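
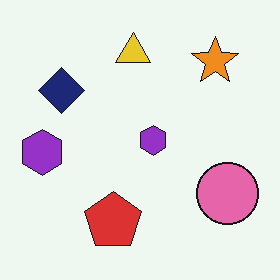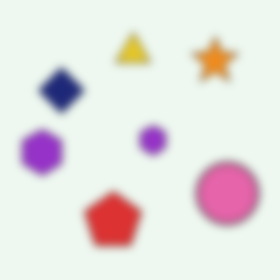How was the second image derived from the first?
This is the original image noticeably gaussian-blurred.

Shape edges and outlines are uniformly softened across the whole image.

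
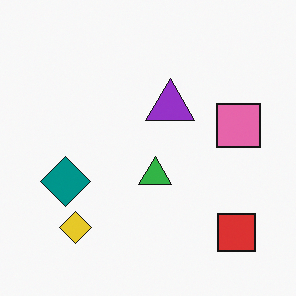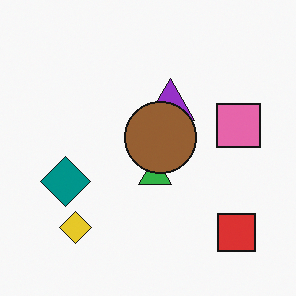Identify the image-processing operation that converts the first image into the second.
The image was overlaid with an additional brown circle.

A brown circle appears in the second image that is absent from the first.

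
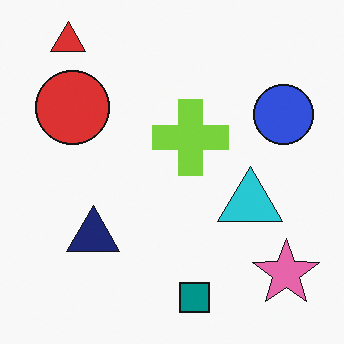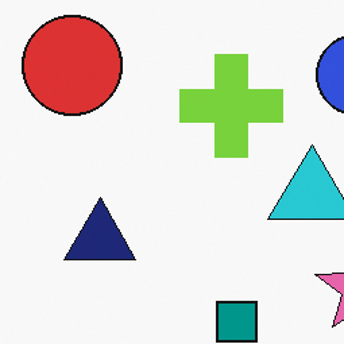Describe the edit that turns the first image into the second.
Cropped slightly and scaled back up.

The visible shapes are larger and the field of view is narrower; shapes near the original edges may be partly or wholly outside the frame — a crop-and-rescale.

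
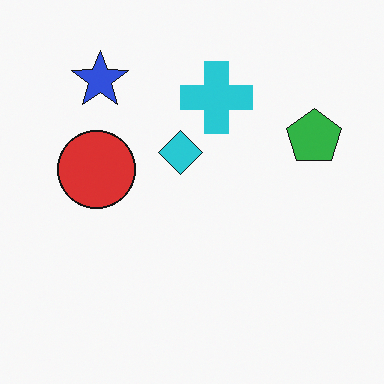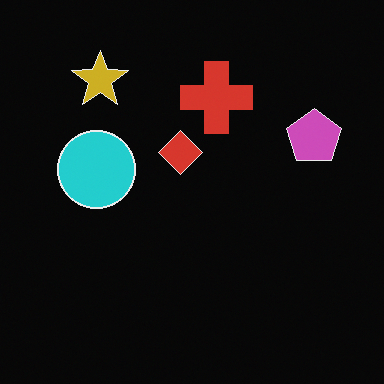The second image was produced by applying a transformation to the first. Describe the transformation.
The image was color-inverted (negative).

The light background has become dark and every shape's color is its complement — a photographic negative.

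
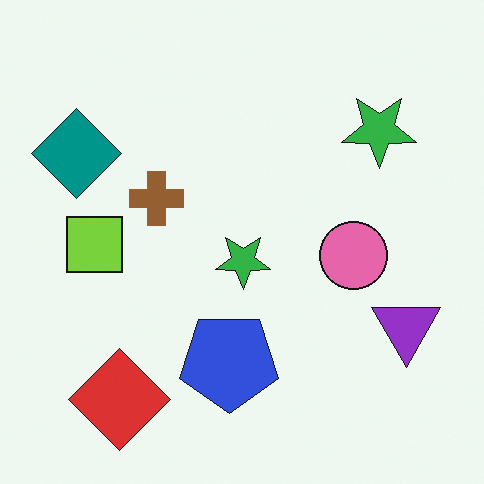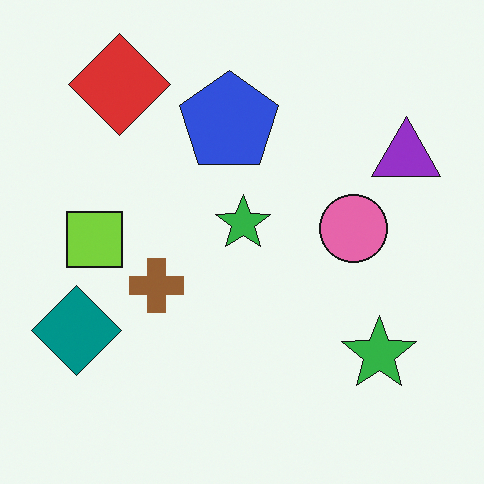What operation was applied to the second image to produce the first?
Flipped vertically (top ↔ bottom).

The red diamond is in the top-left of the second image and the bottom-left of the first — shapes on opposite sides of the horizontal midline have swapped in a mirror flip.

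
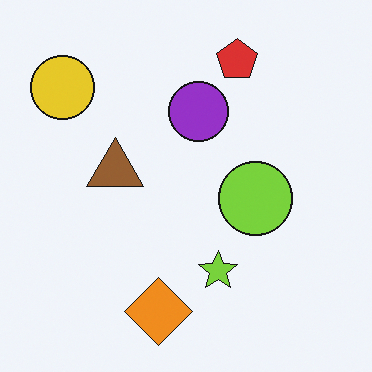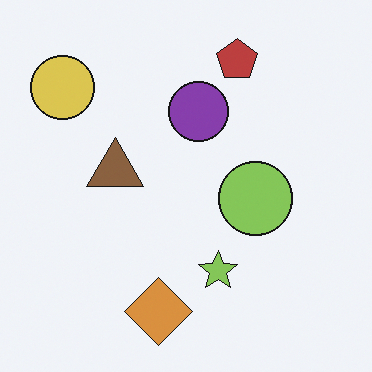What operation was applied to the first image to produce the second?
It was slightly desaturated.

All colors are more muted and greyish — a global saturation change.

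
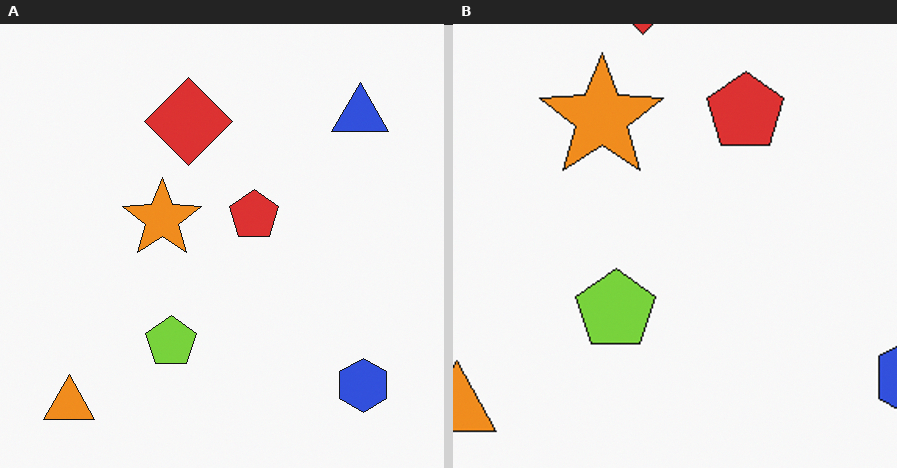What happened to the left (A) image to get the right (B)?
The right (B) image is the left (A) cropped to a modestly smaller region and rescaled.

The visible shapes are larger and the field of view is narrower; shapes near the original edges may be partly or wholly outside the frame — a crop-and-rescale.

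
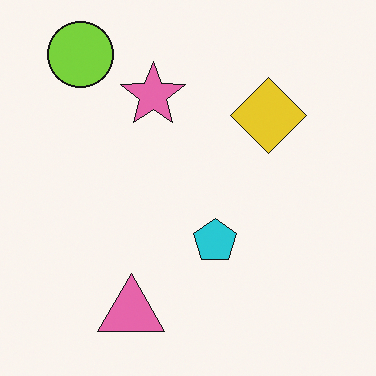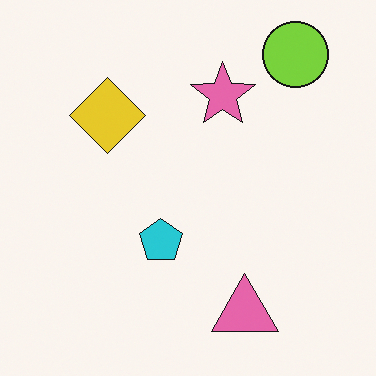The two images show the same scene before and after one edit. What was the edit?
The second image is the first flipped horizontally (left ↔ right).

The lime circle is in the top-left of the first image and the top-right of the second — shapes on opposite sides of the vertical midline have swapped in a mirror flip.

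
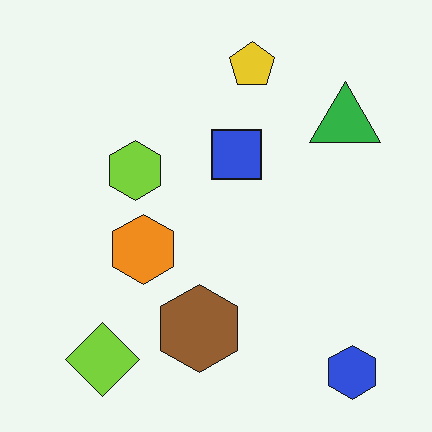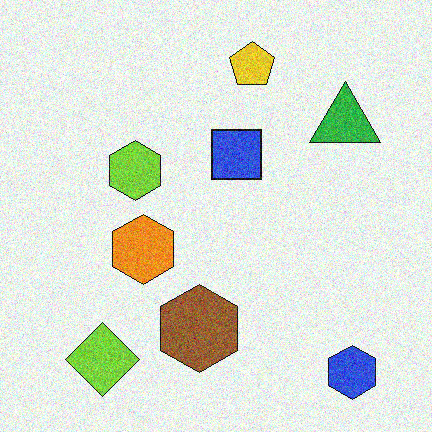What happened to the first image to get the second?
The second image is the first degraded with visible gaussian noise.

Random speckle covers the whole image, including the flat background.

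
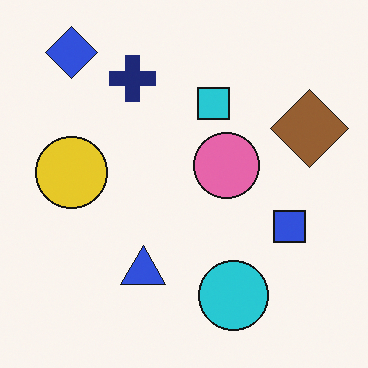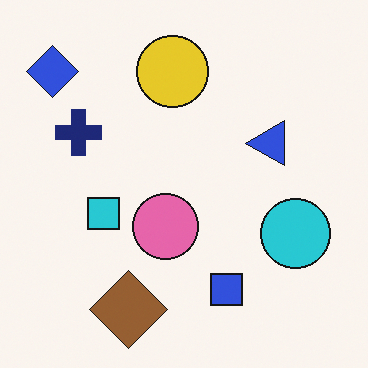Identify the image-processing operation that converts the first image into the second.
It was transposed (reflected across the top-left ↔ bottom-right diagonal).

Shapes have swapped their row and column positions — what was in the top-right is now in the bottom-left — a diagonal reflection.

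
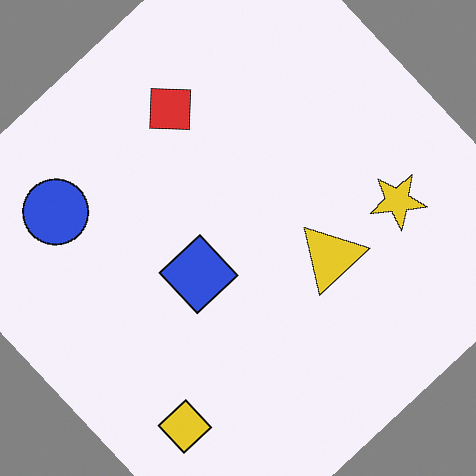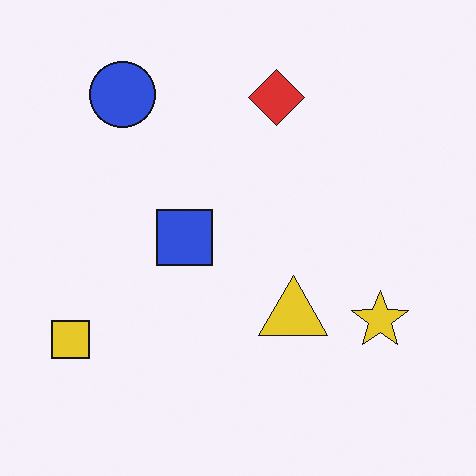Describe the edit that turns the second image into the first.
The first image is the second rotated counter-clockwise by a large amount — several tens of degrees.

Every shape is tilted by the same angle and the image corners show triangular fill wedges — a whole-image rotation by a non-right angle.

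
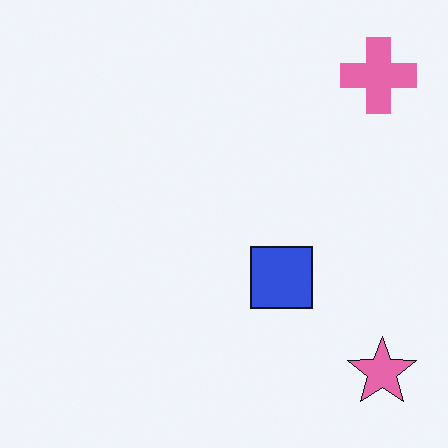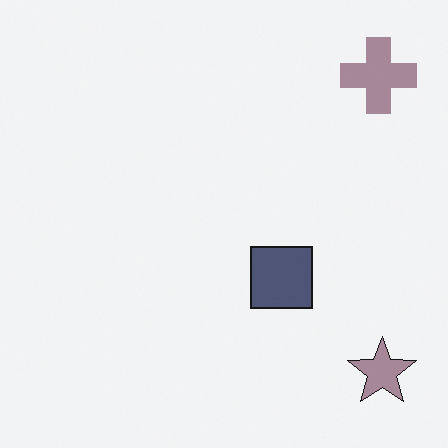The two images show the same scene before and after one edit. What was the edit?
The second image is the first made much more muted (saturation change).

All colors are more muted and greyish — a global saturation change.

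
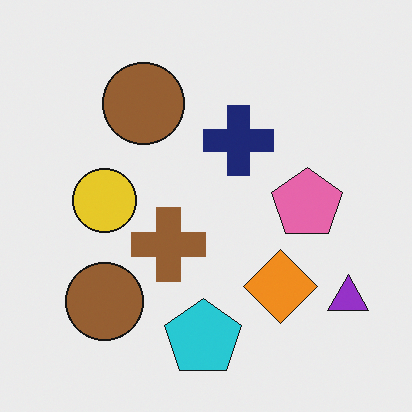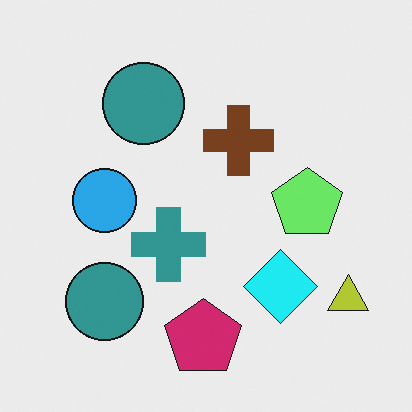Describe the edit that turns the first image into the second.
It was hue-shifted noticeably.

Every shape's color has rotated by the same amount around the hue wheel — a uniform hue shift.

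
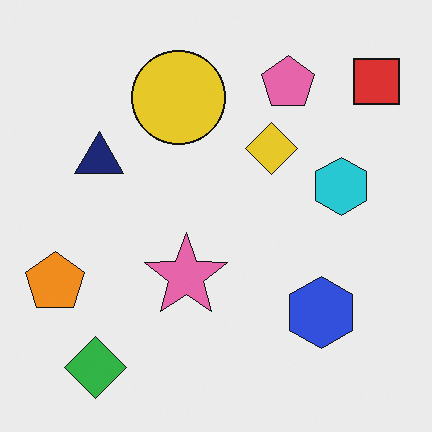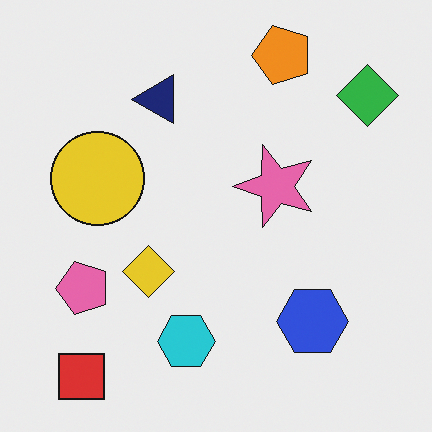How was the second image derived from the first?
It was transposed (reflected across the top-left ↔ bottom-right diagonal).

Shapes have swapped their row and column positions — what was in the top-right is now in the bottom-left — a diagonal reflection.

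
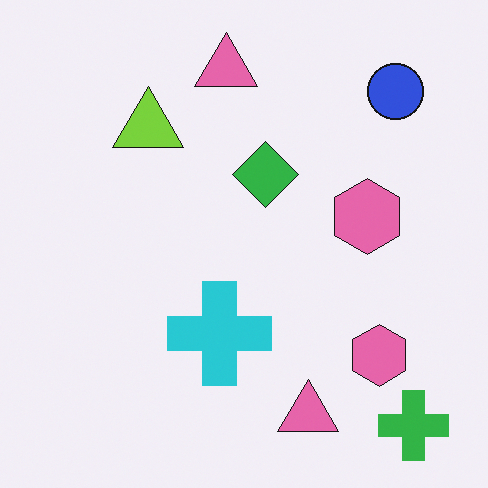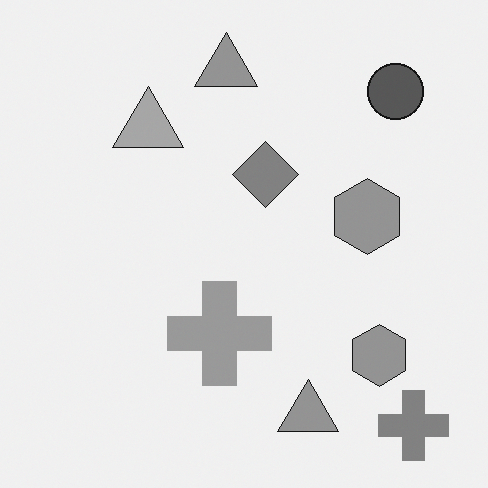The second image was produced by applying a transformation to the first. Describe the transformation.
The transformation is: converted to grayscale.

All color is removed — every shape is now a shade of grey.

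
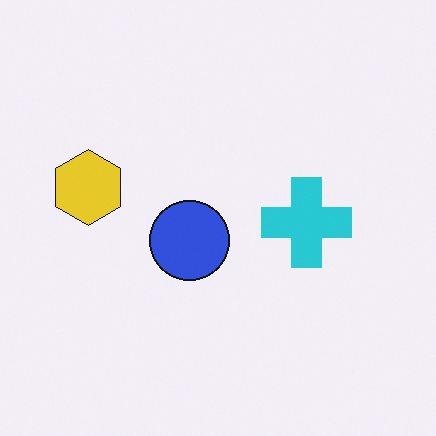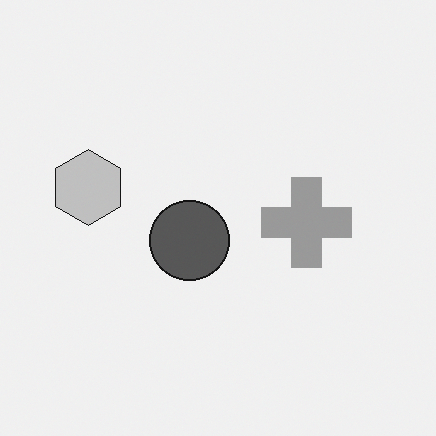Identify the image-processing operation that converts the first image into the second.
Converted to grayscale.

All color is removed — every shape is now a shade of grey.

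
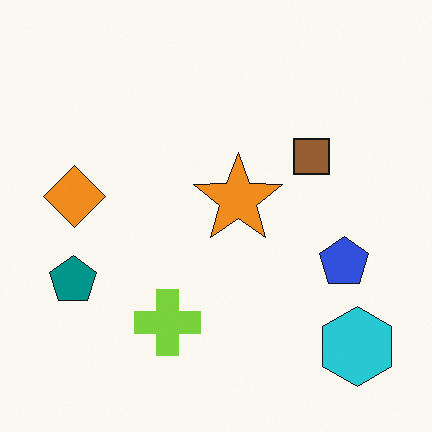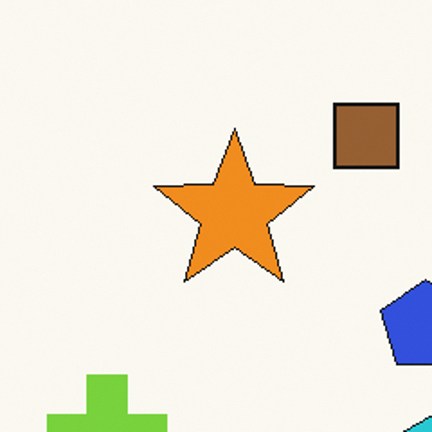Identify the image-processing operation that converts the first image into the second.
The transformation is: cropped to a noticeably smaller region and rescaled.

The visible shapes are larger and the field of view is narrower; shapes near the original edges may be partly or wholly outside the frame — a crop-and-rescale.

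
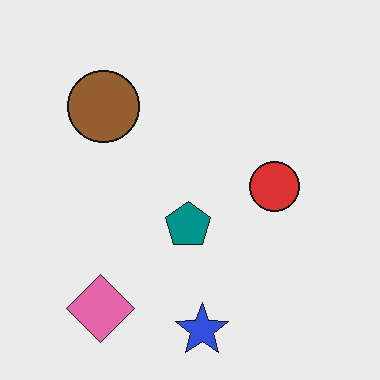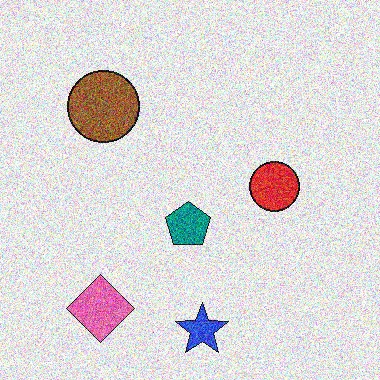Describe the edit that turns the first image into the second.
It was degraded with strong gaussian noise.

Random speckle covers the whole image, including the flat background.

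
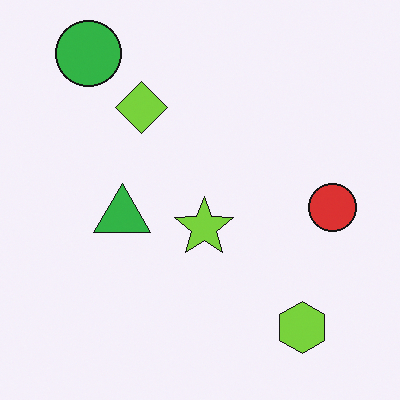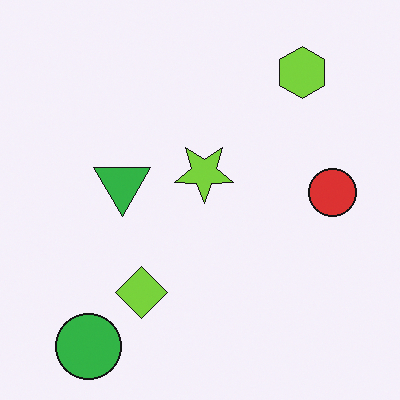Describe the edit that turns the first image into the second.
Flipped vertically (top ↔ bottom).

The green circle is in the top-left of the first image and the bottom-left of the second — shapes on opposite sides of the horizontal midline have swapped in a mirror flip.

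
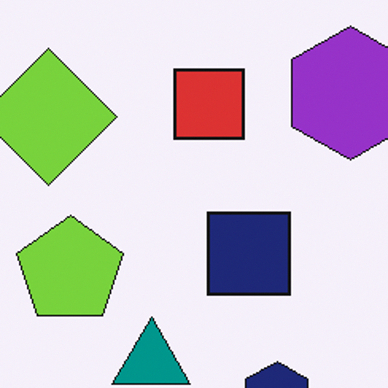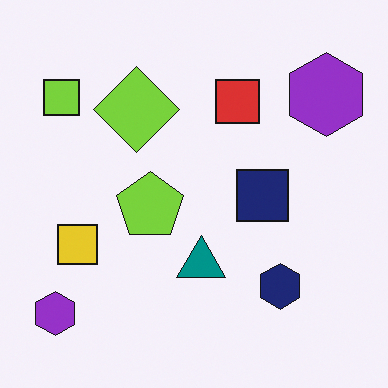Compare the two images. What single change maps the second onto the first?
It was cropped to a modestly smaller region and rescaled.

The visible shapes are larger and the field of view is narrower; shapes near the original edges may be partly or wholly outside the frame — a crop-and-rescale.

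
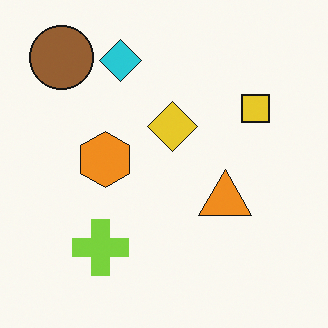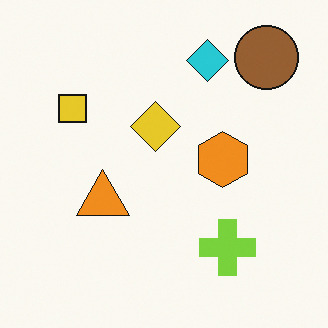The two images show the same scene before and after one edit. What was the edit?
This is the original image flipped horizontally (left ↔ right).

The brown circle is in the top-left of the first image and the top-right of the second — shapes on opposite sides of the vertical midline have swapped in a mirror flip.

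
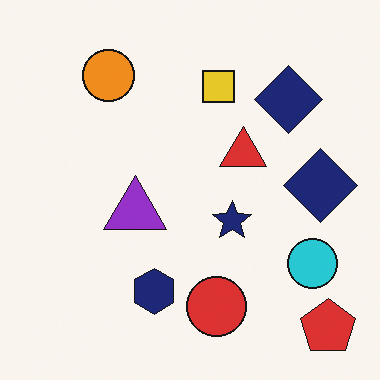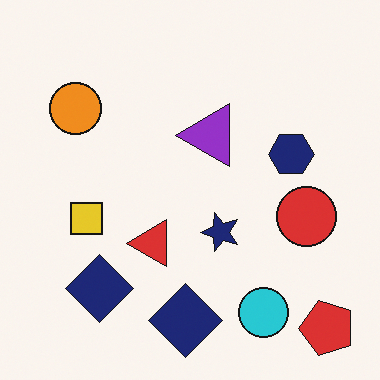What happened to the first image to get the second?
It was transposed (reflected across the top-left ↔ bottom-right diagonal).

Shapes have swapped their row and column positions — what was in the top-right is now in the bottom-left — a diagonal reflection.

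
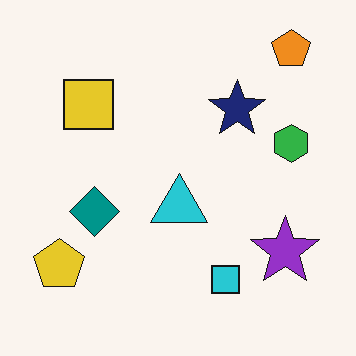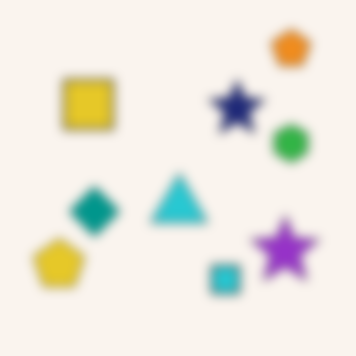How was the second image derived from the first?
The second image is the first heavily blurred.

Shape edges and outlines are uniformly softened across the whole image.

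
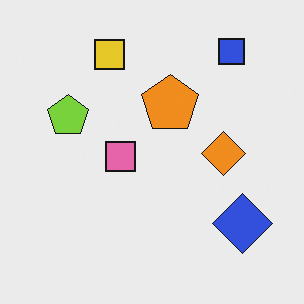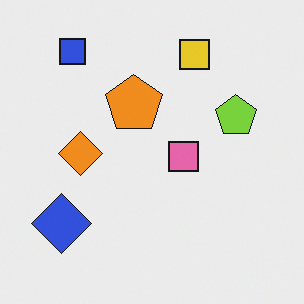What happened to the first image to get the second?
It was flipped horizontally (left ↔ right).

The blue diamond is in the bottom-right of the first image and the bottom-left of the second — shapes on opposite sides of the vertical midline have swapped in a mirror flip.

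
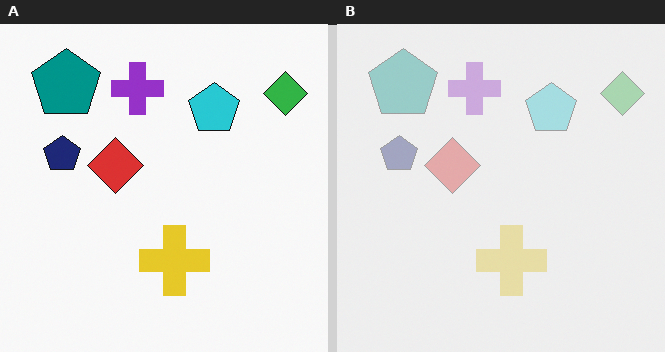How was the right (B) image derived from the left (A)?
It was given much lower contrast.

Tones are pushed toward mid-grey across the whole image — a global contrast change.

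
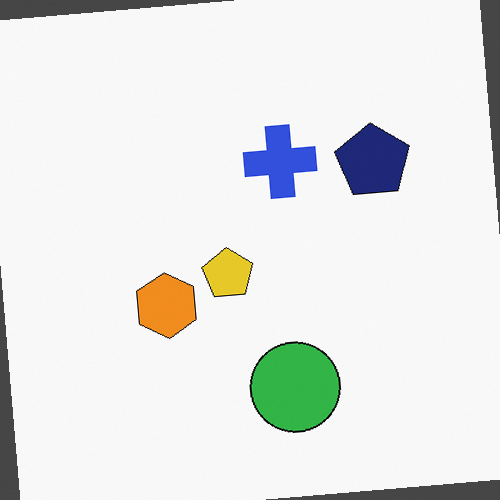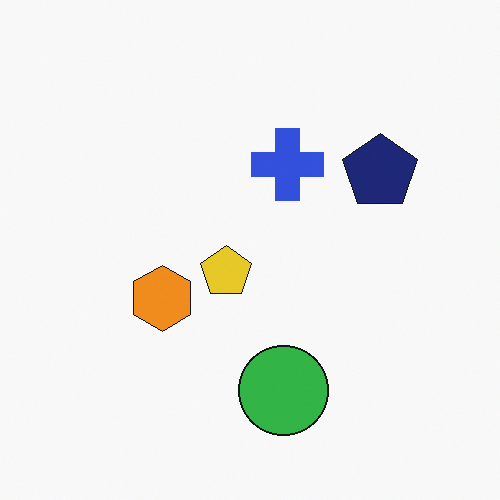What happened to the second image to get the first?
This is the original image rotated counter-clockwise by a small amount.

Every shape is tilted by the same angle and the image corners show triangular fill wedges — a whole-image rotation by a non-right angle.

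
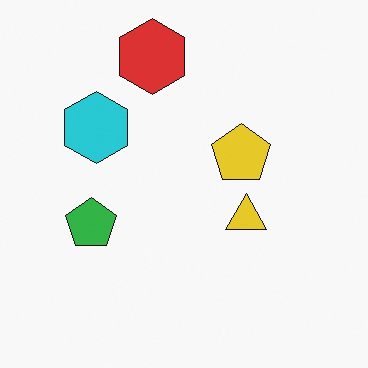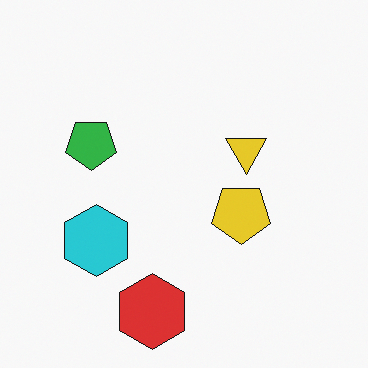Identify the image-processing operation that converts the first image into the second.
Flipped vertically (top ↔ bottom).

The red hexagon is in the top of the first image and the bottom of the second — shapes on opposite sides of the horizontal midline have swapped in a mirror flip.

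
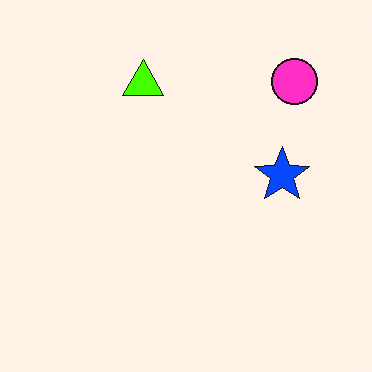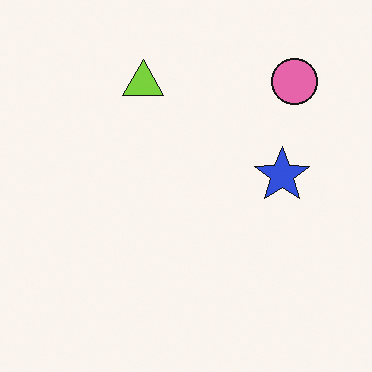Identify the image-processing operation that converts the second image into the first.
This is the original image heavily oversaturated.

All colors are more vivid — a global saturation change.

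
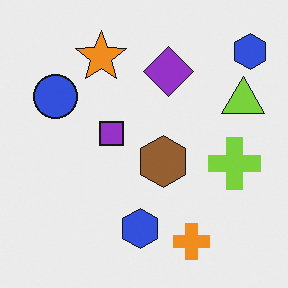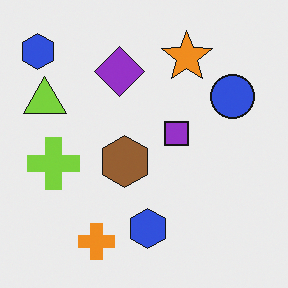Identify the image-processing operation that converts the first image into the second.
The second image is the first flipped horizontally (left ↔ right).

The lime triangle is in the right of the first image and the left of the second — shapes on opposite sides of the vertical midline have swapped in a mirror flip.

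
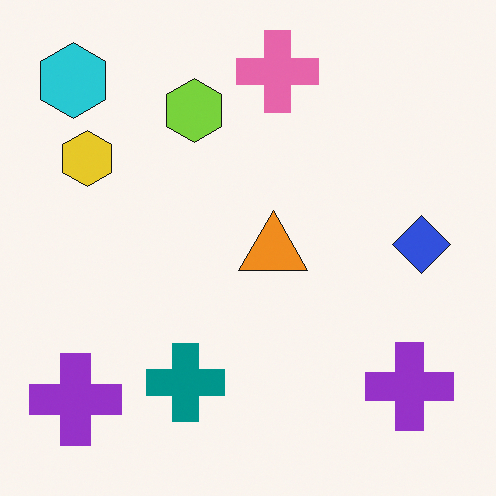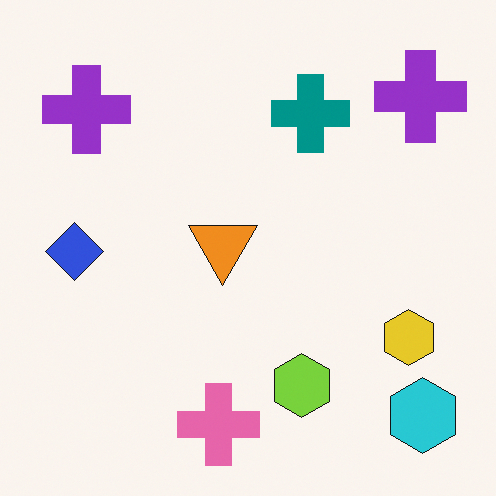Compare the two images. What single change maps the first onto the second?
The transformation is: rotated 180°.

The cyan hexagon sits in the top-left of the first image and the bottom-right of the second — consistent with a whole-image 180° rotation.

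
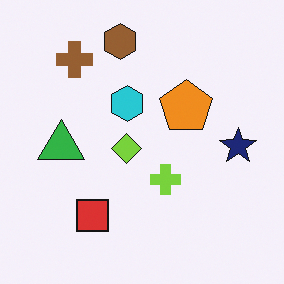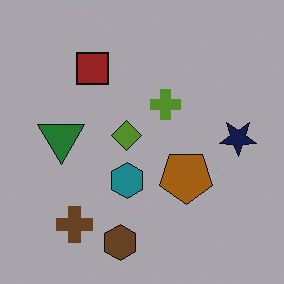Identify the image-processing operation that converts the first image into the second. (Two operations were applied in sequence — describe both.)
The transformation is: flipped vertically (top ↔ bottom), then darkened a lot.

The brown hexagon is in the top of the first image and the bottom of the second — shapes on opposite sides of the horizontal midline have swapped in a mirror flip. Every pixel — background and shapes alike — is uniformly darkened.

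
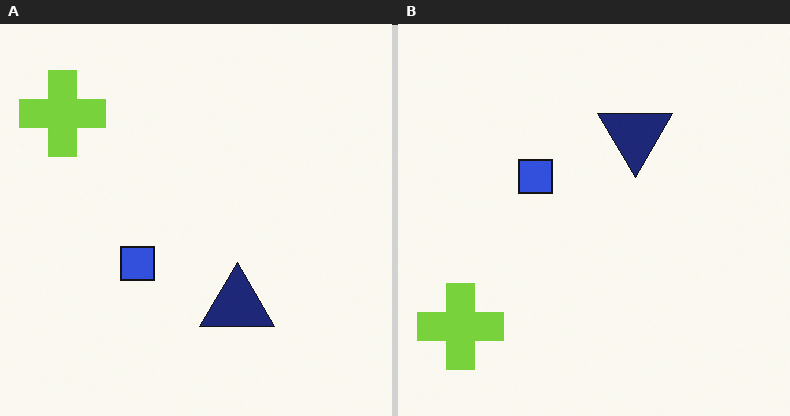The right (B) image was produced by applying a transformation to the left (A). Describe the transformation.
It was flipped vertically (top ↔ bottom).

The lime cross is in the top-left of the left (A) image and the bottom-left of the right (B) — shapes on opposite sides of the horizontal midline have swapped in a mirror flip.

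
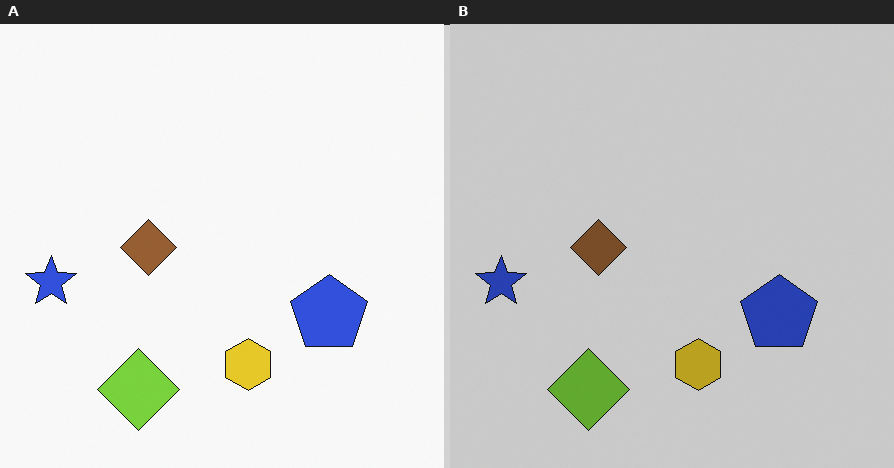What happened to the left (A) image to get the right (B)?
The right (B) image is the left (A) darkened a little.

Every pixel — background and shapes alike — is uniformly darkened.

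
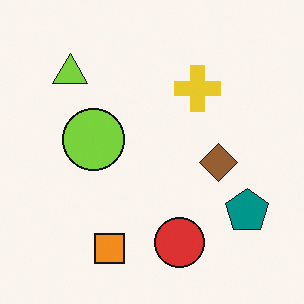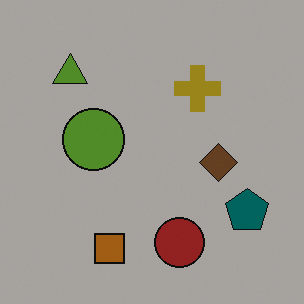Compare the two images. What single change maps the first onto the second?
This is the original image darkened a lot.

Every pixel — background and shapes alike — is uniformly darkened.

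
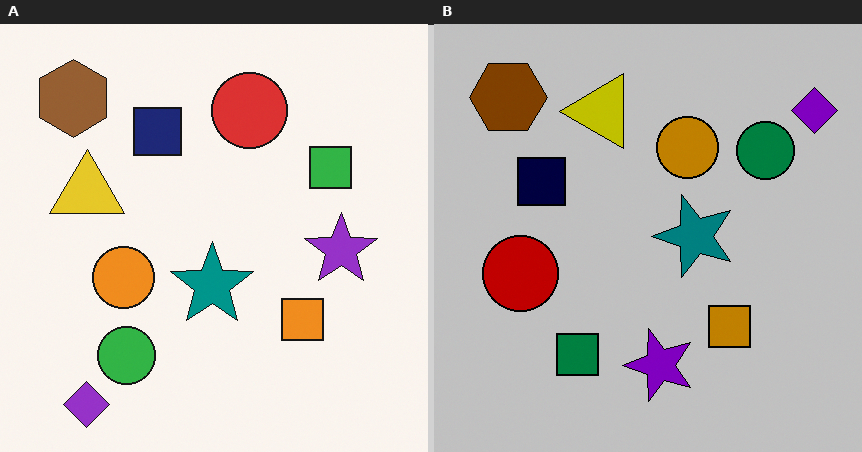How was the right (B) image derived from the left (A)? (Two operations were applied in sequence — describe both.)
The image was transposed (reflected across the top-left ↔ bottom-right diagonal), then aggressively posterized.

Shapes have swapped their row and column positions — what was in the top-right is now in the bottom-left — a diagonal reflection. Each flat color has snapped to a coarser quantized level — most visibly, the near-white background has dropped to a flat grey.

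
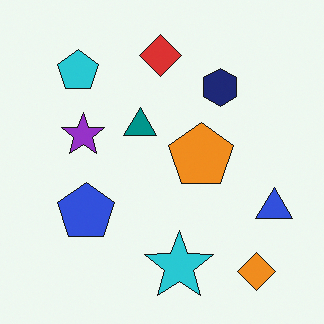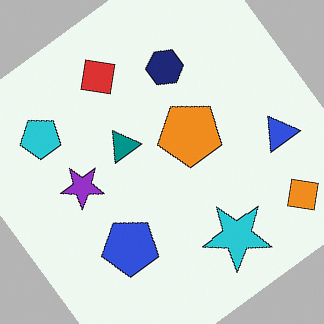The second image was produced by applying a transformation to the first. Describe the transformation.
The transformation is: rotated counter-clockwise by a large amount — several tens of degrees.

Every shape is tilted by the same angle and the image corners show triangular fill wedges — a whole-image rotation by a non-right angle.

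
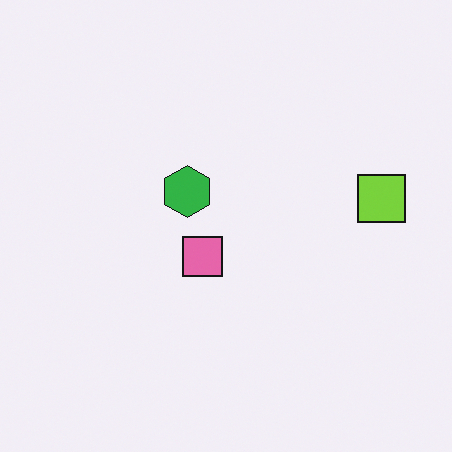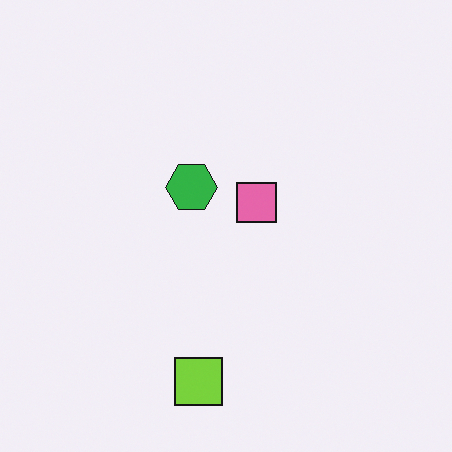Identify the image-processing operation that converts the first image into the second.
The second image is the first transposed (reflected across the top-left ↔ bottom-right diagonal).

Shapes have swapped their row and column positions — what was in the top-right is now in the bottom-left — a diagonal reflection.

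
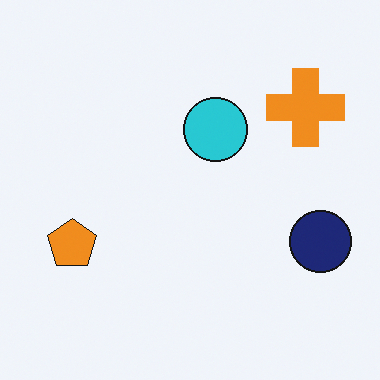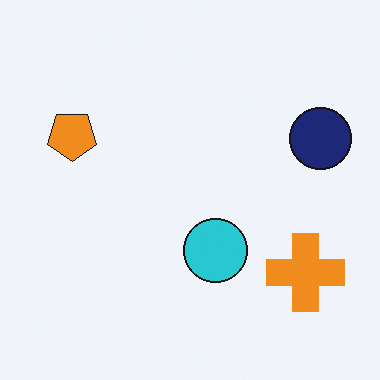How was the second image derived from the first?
Flipped vertically (top ↔ bottom).

The orange cross is in the top-right of the first image and the bottom-right of the second — shapes on opposite sides of the horizontal midline have swapped in a mirror flip.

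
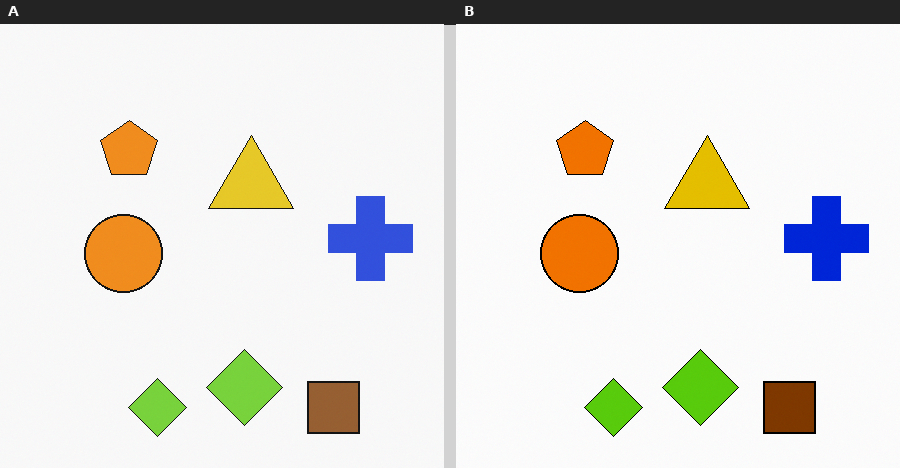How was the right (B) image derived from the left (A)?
The transformation is: given slightly increased contrast.

Tones are pushed away from mid-grey across the whole image — a global contrast change.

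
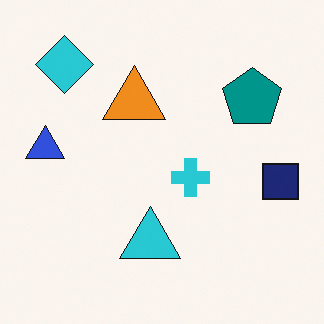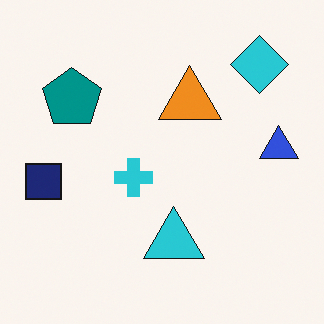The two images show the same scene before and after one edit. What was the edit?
The second image is the first flipped horizontally (left ↔ right).

The navy square is in the right of the first image and the left of the second — shapes on opposite sides of the vertical midline have swapped in a mirror flip.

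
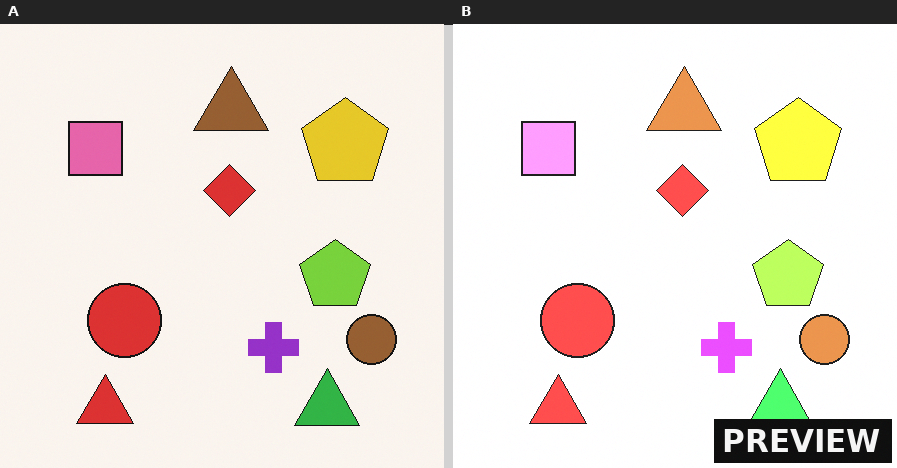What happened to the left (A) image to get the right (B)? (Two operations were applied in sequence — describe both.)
This is the original image noticeably brightened, then watermarked with the text "PREVIEW" in the lower-right corner.

Every pixel — background and shapes alike — is uniformly brightened. A dark label reading "PREVIEW" appears in the lower-right corner.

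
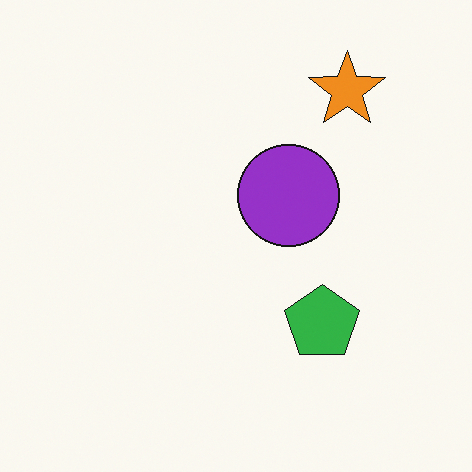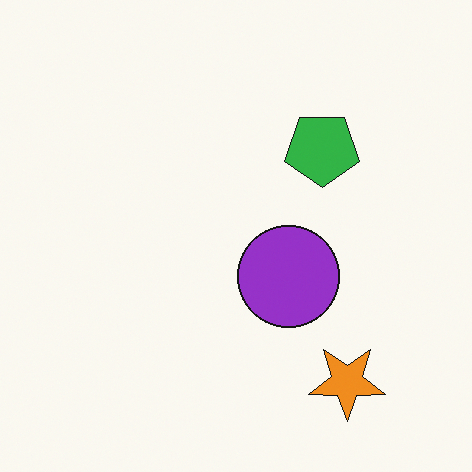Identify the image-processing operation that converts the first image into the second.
The image was flipped vertically (top ↔ bottom).

The orange star is in the top-right of the first image and the bottom-right of the second — shapes on opposite sides of the horizontal midline have swapped in a mirror flip.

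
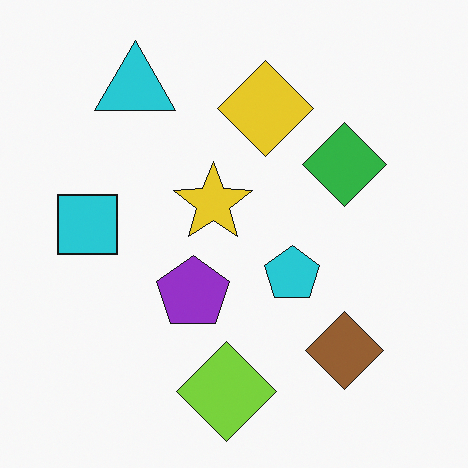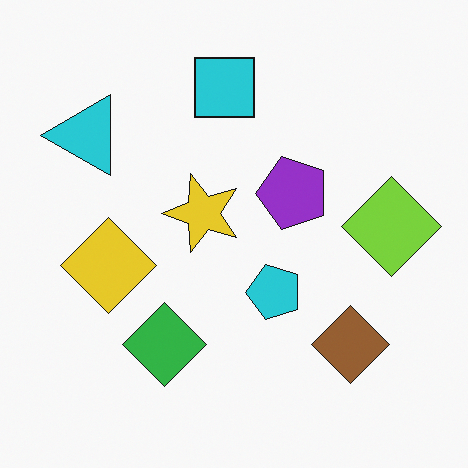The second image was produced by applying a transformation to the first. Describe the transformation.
It was transposed (reflected across the top-left ↔ bottom-right diagonal).

Shapes have swapped their row and column positions — what was in the top-right is now in the bottom-left — a diagonal reflection.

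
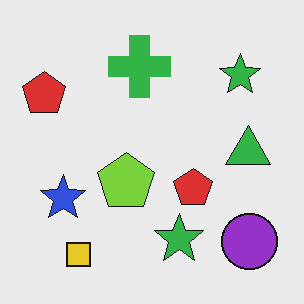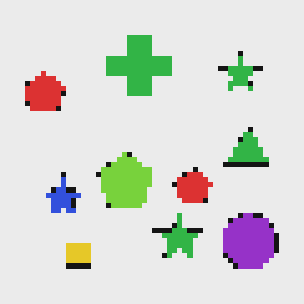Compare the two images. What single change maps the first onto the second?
This is the original image mildly pixelated.

Shapes are reduced to large square blocks; fine edges and outlines are lost — a downscale-then-upscale (mosaic) effect.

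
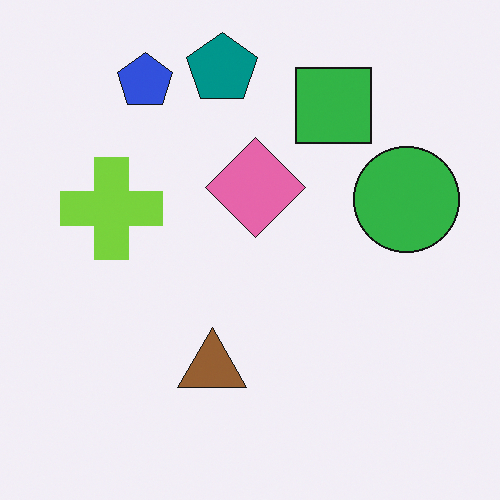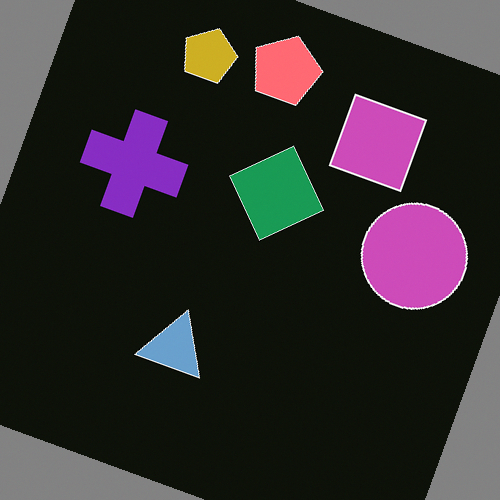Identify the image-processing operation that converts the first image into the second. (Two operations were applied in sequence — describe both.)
Color-inverted (negative), then rotated clockwise by a moderate amount.

The light background has become dark and every shape's color is its complement — a photographic negative. Every shape is tilted by the same angle and the image corners show triangular fill wedges — a whole-image rotation by a non-right angle.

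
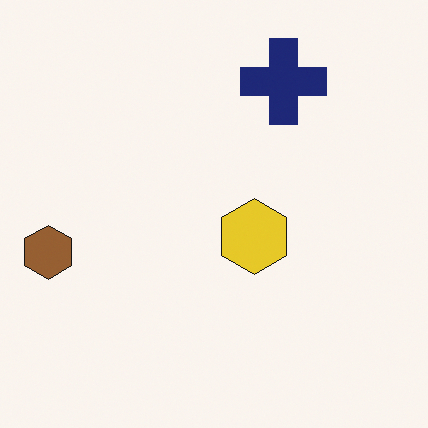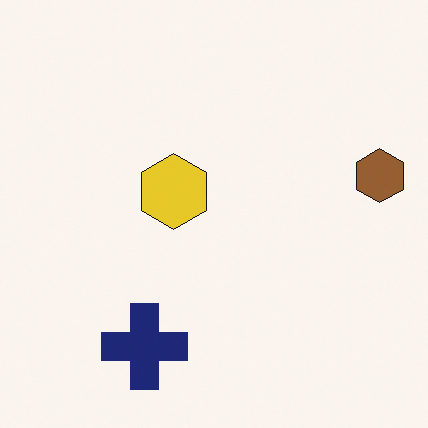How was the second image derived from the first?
The image was rotated 180°.

The brown hexagon sits in the left of the first image and the right of the second — consistent with a whole-image 180° rotation.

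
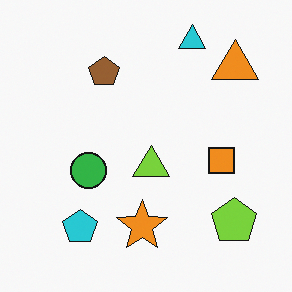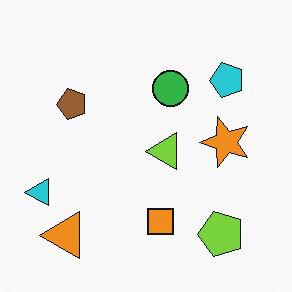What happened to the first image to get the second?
The second image is the first transposed (reflected across the top-left ↔ bottom-right diagonal).

Shapes have swapped their row and column positions — what was in the top-right is now in the bottom-left — a diagonal reflection.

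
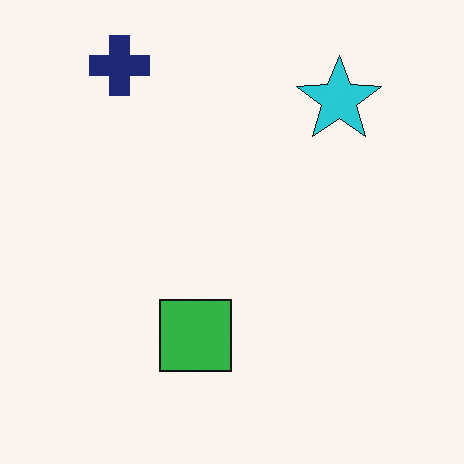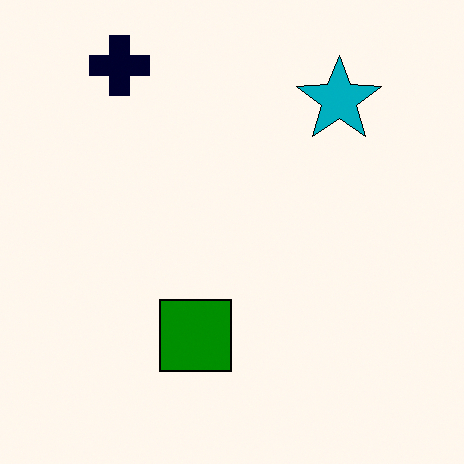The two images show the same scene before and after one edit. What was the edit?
This is the original image given much higher contrast.

Tones are pushed away from mid-grey across the whole image — a global contrast change.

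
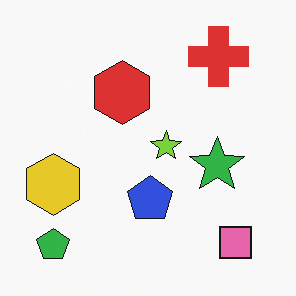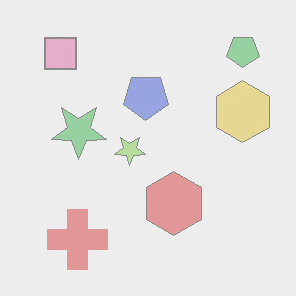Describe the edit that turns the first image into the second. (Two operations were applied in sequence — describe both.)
It was washed out (contrast reduced), then rotated 180°.

Tones are pushed toward mid-grey across the whole image — a global contrast change. The green pentagon sits in the bottom-left of the first image and the top-right of the second — consistent with a whole-image 180° rotation.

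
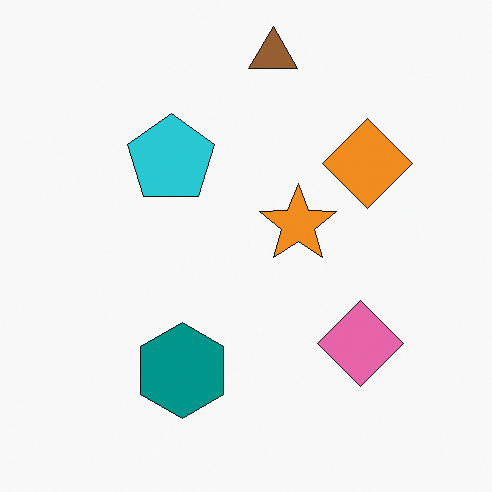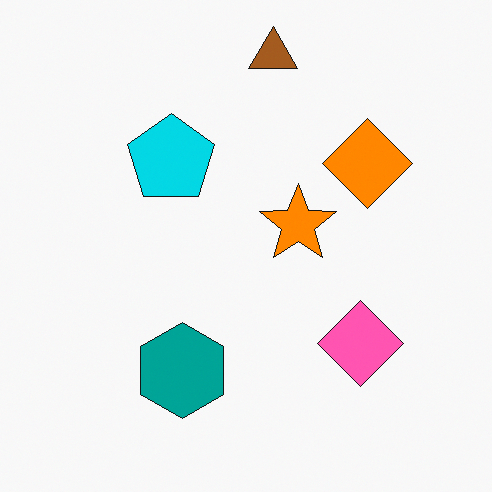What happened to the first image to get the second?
The second image is the first slightly oversaturated.

All colors are more vivid — a global saturation change.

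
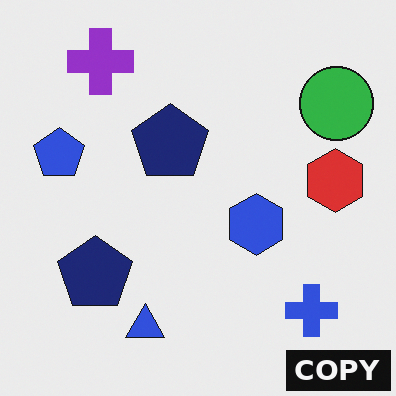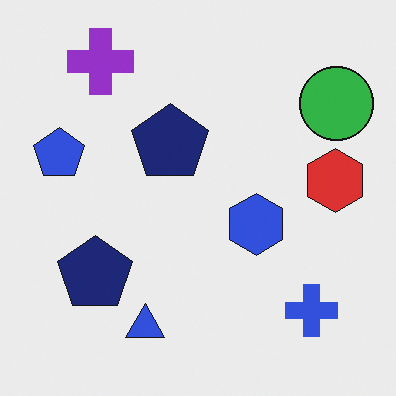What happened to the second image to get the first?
The transformation is: watermarked with the text "COPY" in the lower-right corner.

A dark label reading "COPY" appears in the lower-right corner.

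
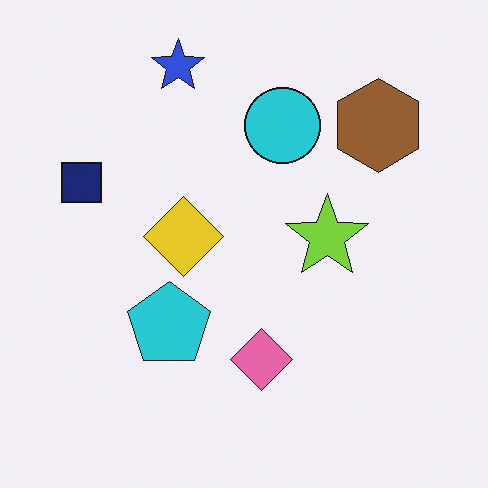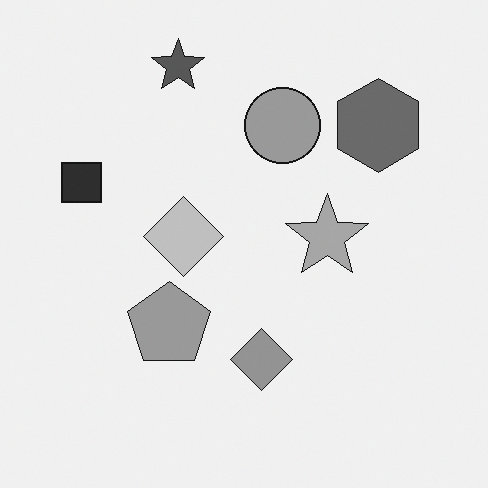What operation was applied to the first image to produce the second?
This is the original image converted to grayscale.

All color is removed — every shape is now a shade of grey.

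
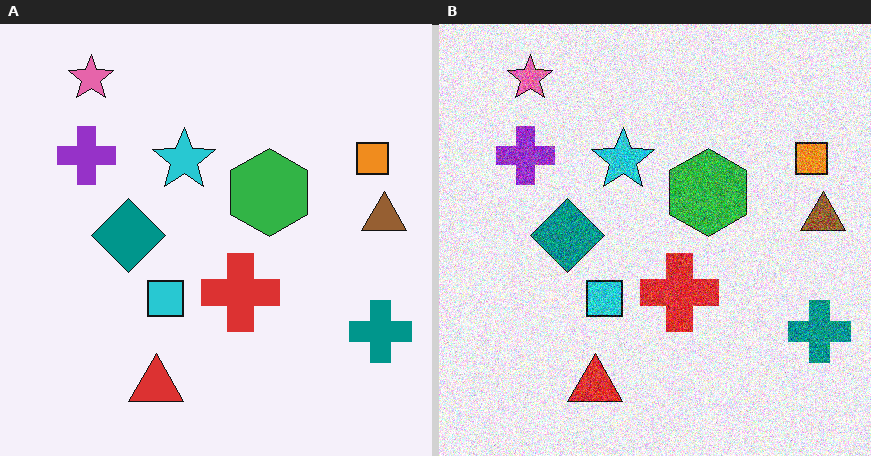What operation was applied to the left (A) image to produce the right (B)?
It was degraded with a thick layer of grain.

Random speckle covers the whole image, including the flat background.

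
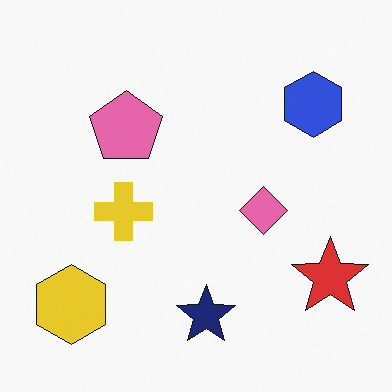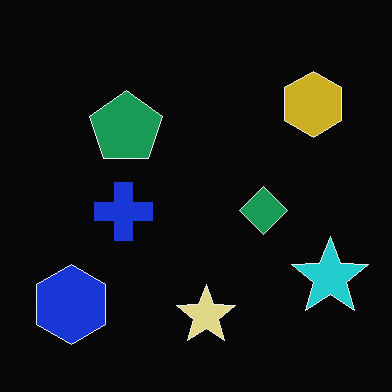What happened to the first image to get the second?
Color-inverted (negative).

The light background has become dark and every shape's color is its complement — a photographic negative.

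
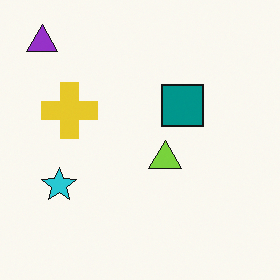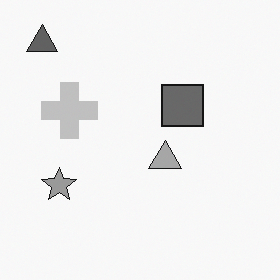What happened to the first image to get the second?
The second image is the first converted to grayscale.

All color is removed — every shape is now a shade of grey.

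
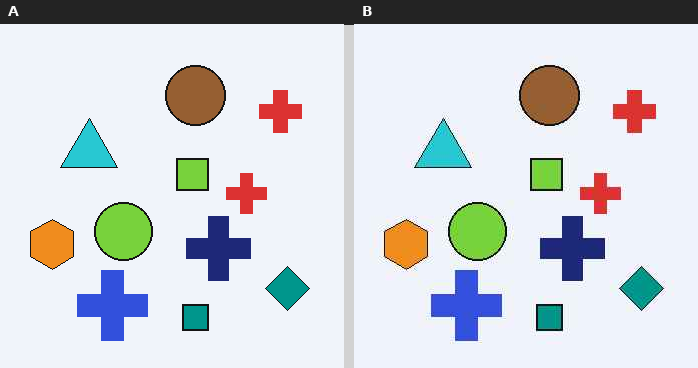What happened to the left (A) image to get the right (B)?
It was JPEG-compressed with visible artifacts.

Blocky 8×8 compression artifacts appear around shape edges and the flat background shows ringing — characteristic JPEG degradation.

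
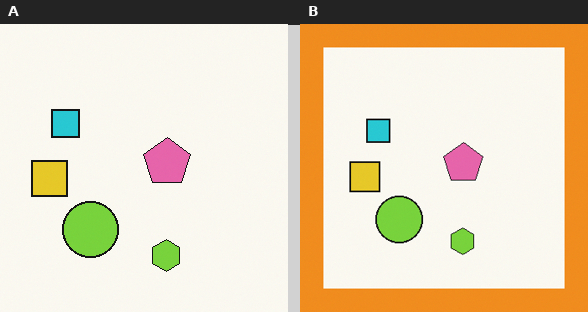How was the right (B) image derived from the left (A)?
The right (B) image is the left (A) framed with a orange border.

A solid orange frame runs around the edge of the right (B) image, with the content slightly shrunk inside it.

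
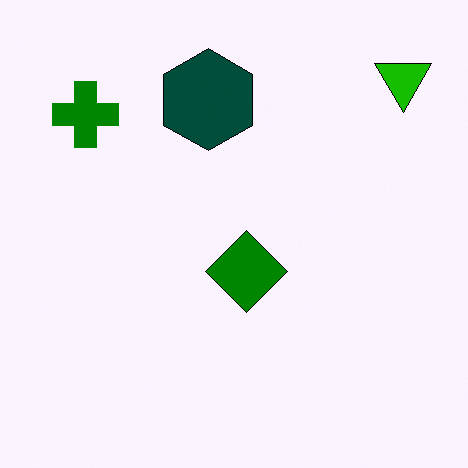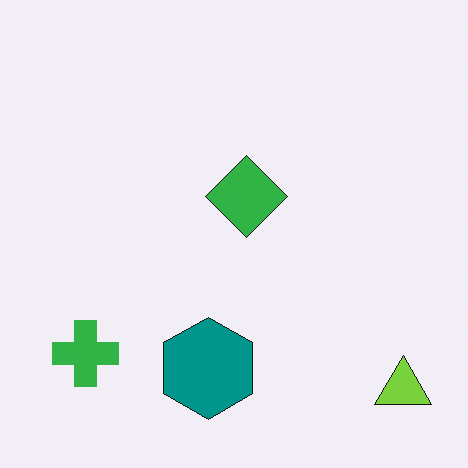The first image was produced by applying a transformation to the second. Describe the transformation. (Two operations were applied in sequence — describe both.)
The first image is the second flipped vertically (top ↔ bottom), then boosted in contrast.

The lime triangle is in the bottom-right of the second image and the top-right of the first — shapes on opposite sides of the horizontal midline have swapped in a mirror flip. Tones are pushed away from mid-grey across the whole image — a global contrast change.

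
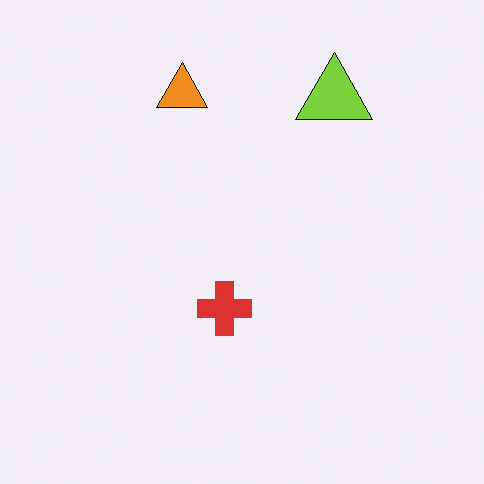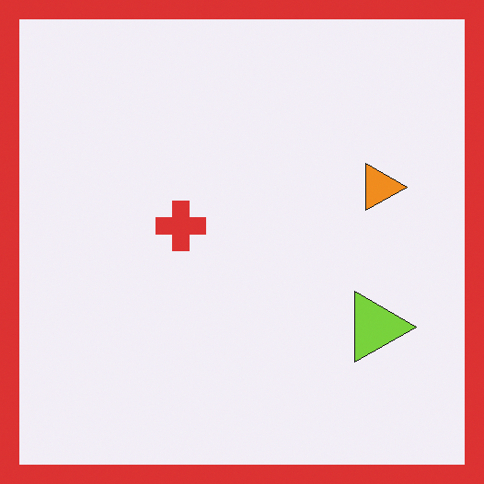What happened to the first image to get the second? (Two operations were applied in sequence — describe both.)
It was rotated 90° clockwise, then framed with a red border.

The lime triangle sits in the top-right of the first image and the bottom-right of the second — consistent with a whole-image 90° clockwise rotation. A solid red frame runs around the edge of the second image, with the content slightly shrunk inside it.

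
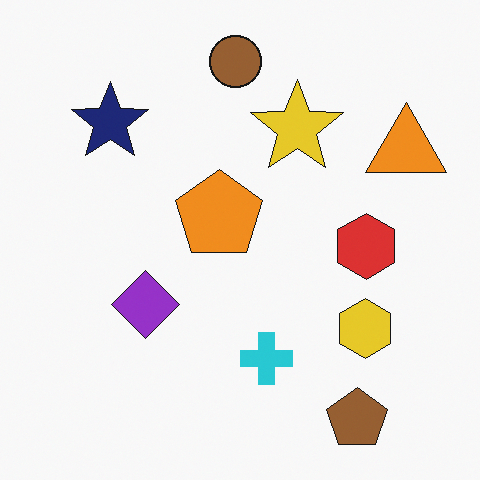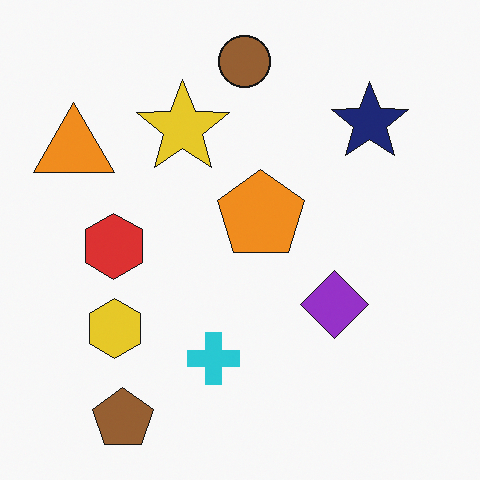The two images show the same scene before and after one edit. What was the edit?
The second image is the first flipped horizontally (left ↔ right).

The orange triangle is in the top-right of the first image and the top-left of the second — shapes on opposite sides of the vertical midline have swapped in a mirror flip.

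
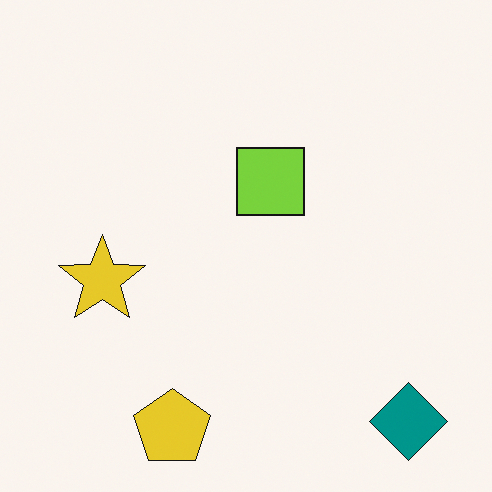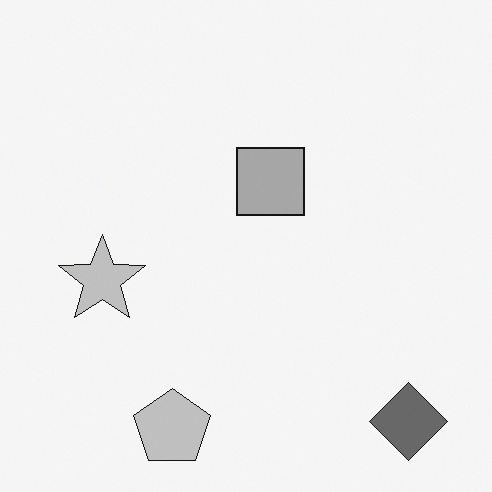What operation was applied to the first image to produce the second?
This is the original image converted to grayscale.

All color is removed — every shape is now a shade of grey.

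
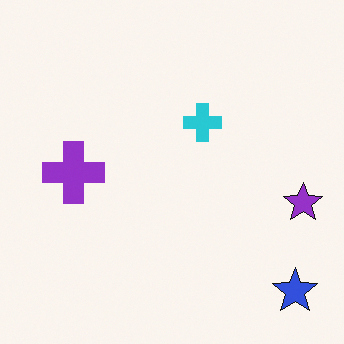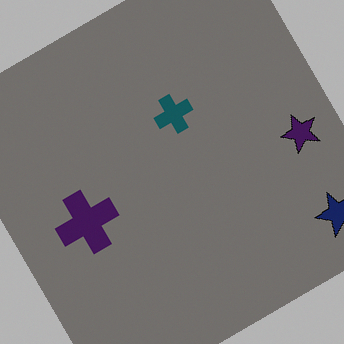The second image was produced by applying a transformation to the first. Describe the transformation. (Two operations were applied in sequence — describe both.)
The second image is the first substantially darkened, then rotated counter-clockwise by a large amount — several tens of degrees.

Every pixel — background and shapes alike — is uniformly darkened. Every shape is tilted by the same angle and the image corners show triangular fill wedges — a whole-image rotation by a non-right angle.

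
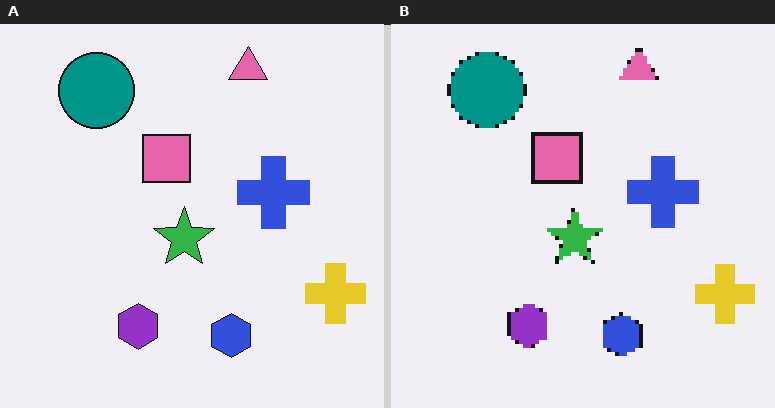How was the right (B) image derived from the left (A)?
The transformation is: lightly pixelated (a mild mosaic effect).

Shapes are reduced to large square blocks; fine edges and outlines are lost — a downscale-then-upscale (mosaic) effect.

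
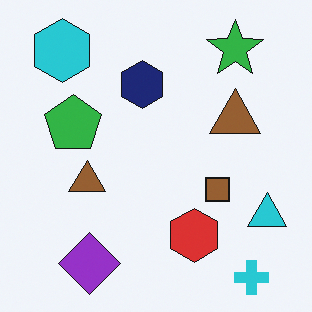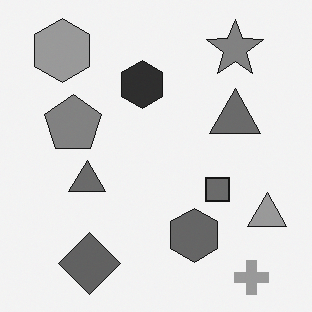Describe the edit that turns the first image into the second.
Converted to grayscale.

All color is removed — every shape is now a shade of grey.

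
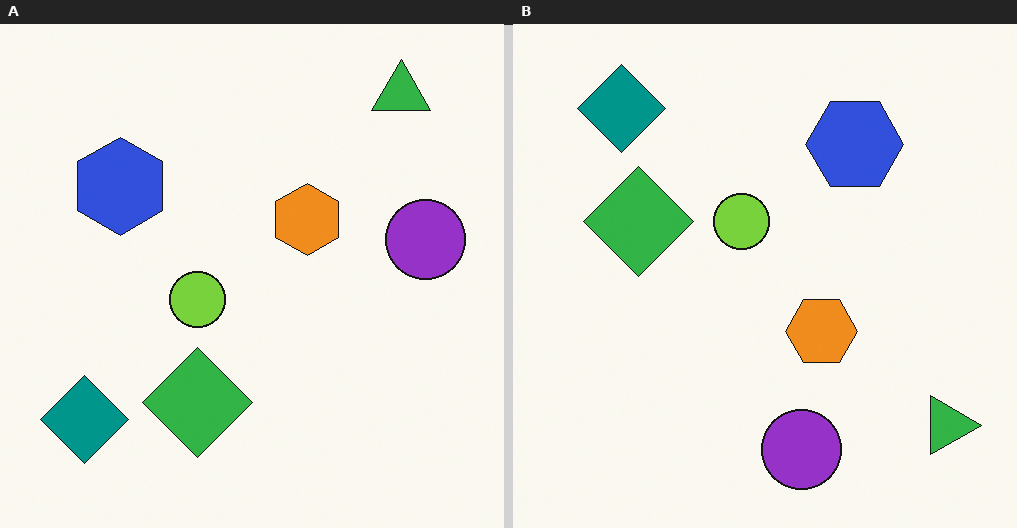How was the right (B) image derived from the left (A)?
Rotated 90° clockwise.

The green triangle sits in the top-right of the left (A) image and the bottom-right of the right (B) — consistent with a whole-image 90° clockwise rotation.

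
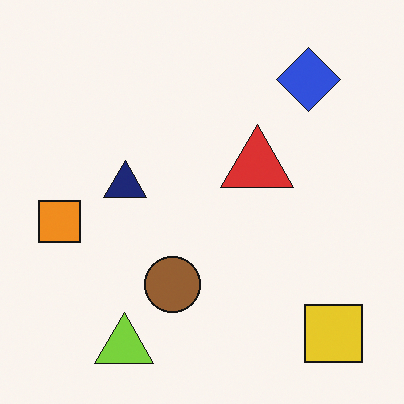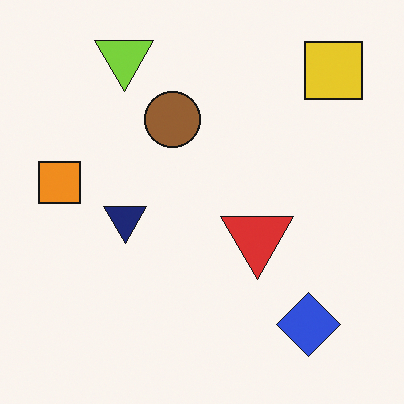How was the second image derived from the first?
The transformation is: flipped vertically (top ↔ bottom).

The lime triangle is in the bottom-left of the first image and the top-left of the second — shapes on opposite sides of the horizontal midline have swapped in a mirror flip.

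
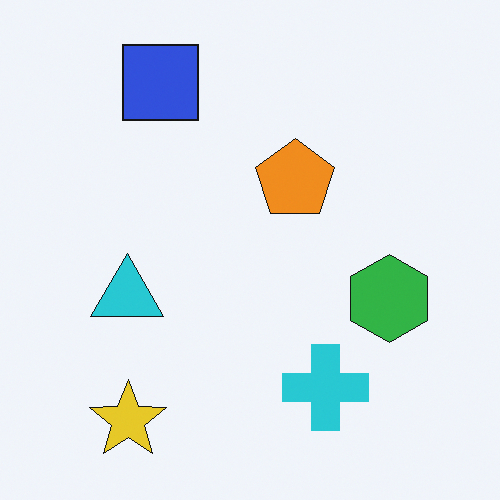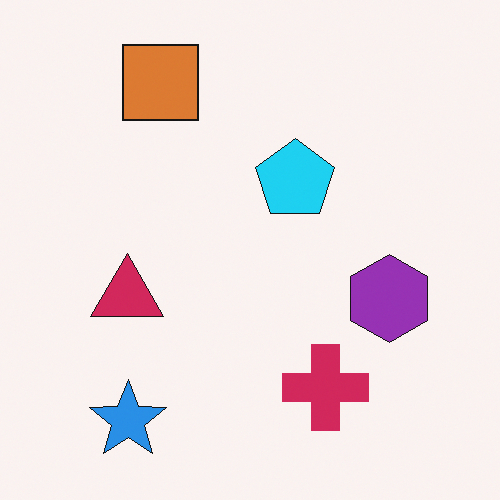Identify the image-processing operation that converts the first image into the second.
The second image is the first hue-shifted through roughly half the color wheel.

Every shape's color has rotated by the same amount around the hue wheel — a uniform hue shift.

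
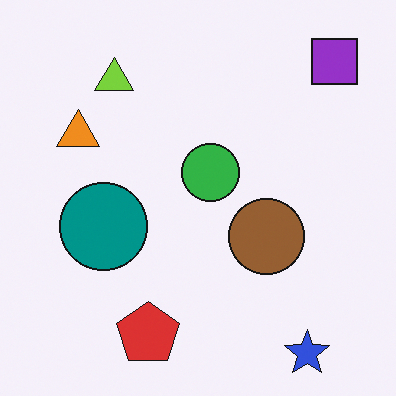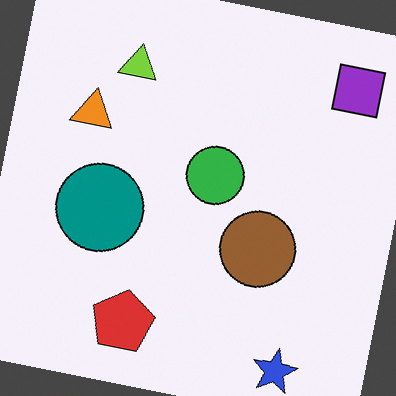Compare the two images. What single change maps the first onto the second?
The transformation is: rotated clockwise by a few degrees.

Every shape is tilted by the same angle and the image corners show triangular fill wedges — a whole-image rotation by a non-right angle.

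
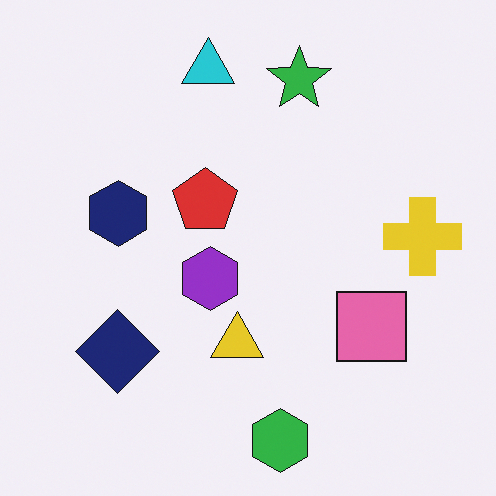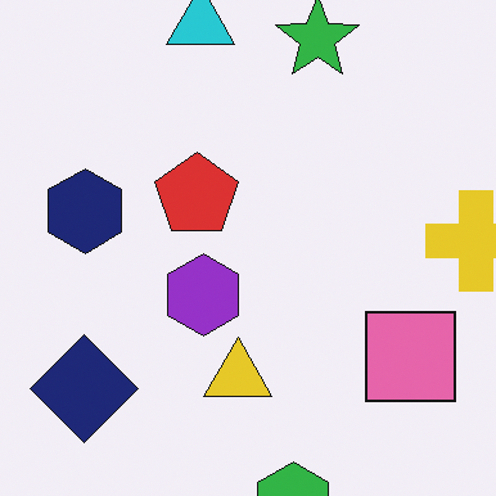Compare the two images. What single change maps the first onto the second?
This is the original image cropped slightly and scaled back up.

The visible shapes are larger and the field of view is narrower; shapes near the original edges may be partly or wholly outside the frame — a crop-and-rescale.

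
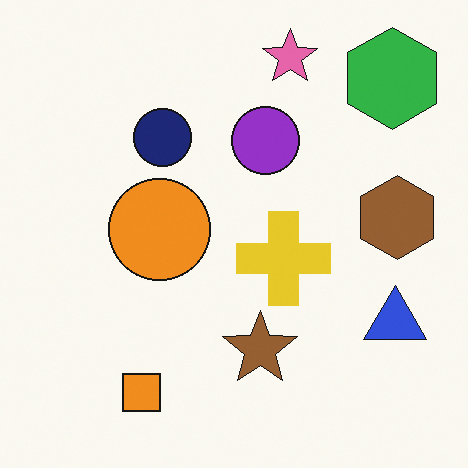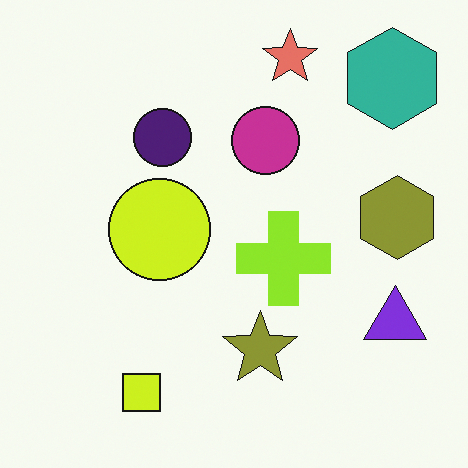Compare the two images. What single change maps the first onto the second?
Hue-shifted by a small amount.

Every shape's color has rotated by the same amount around the hue wheel — a uniform hue shift.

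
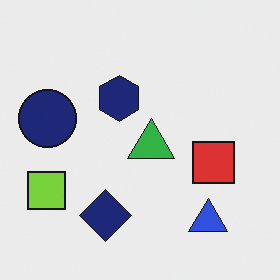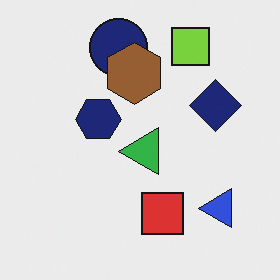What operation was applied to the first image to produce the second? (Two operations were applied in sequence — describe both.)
The transformation is: transposed (reflected across the top-left ↔ bottom-right diagonal), then overlaid with an additional brown hexagon.

Shapes have swapped their row and column positions — what was in the top-right is now in the bottom-left — a diagonal reflection. A brown hexagon appears in the second image that is absent from the first.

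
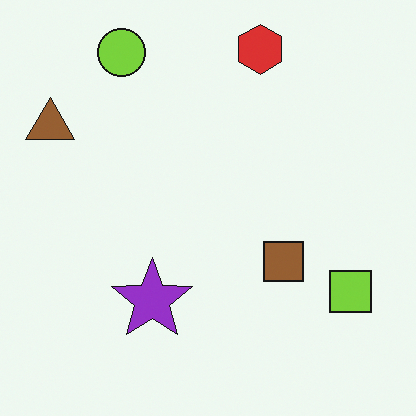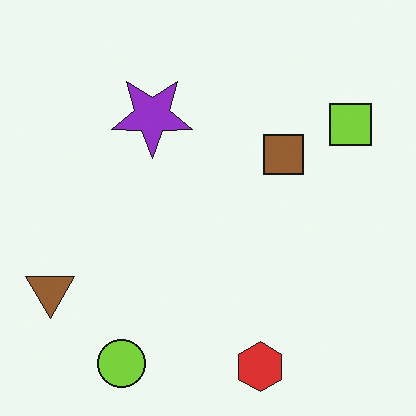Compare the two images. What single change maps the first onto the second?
Flipped vertically (top ↔ bottom).

The red hexagon is in the top of the first image and the bottom of the second — shapes on opposite sides of the horizontal midline have swapped in a mirror flip.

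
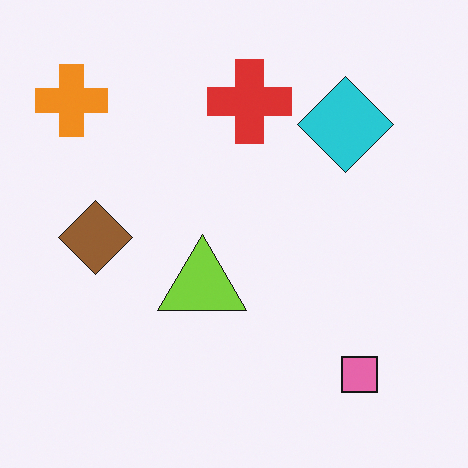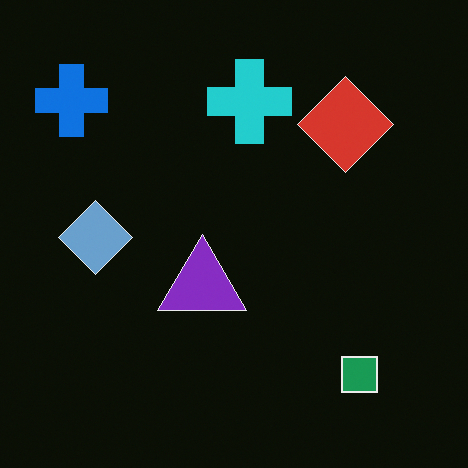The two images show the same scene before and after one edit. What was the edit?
This is the original image color-inverted (negative).

The light background has become dark and every shape's color is its complement — a photographic negative.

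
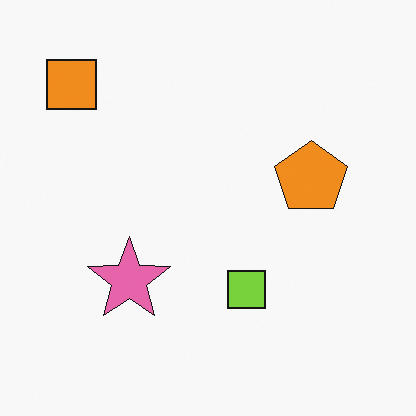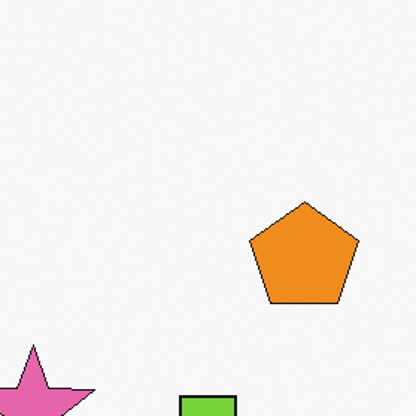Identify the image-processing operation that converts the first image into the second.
The image was cropped slightly and scaled back up.

The visible shapes are larger and the field of view is narrower; shapes near the original edges may be partly or wholly outside the frame — a crop-and-rescale.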